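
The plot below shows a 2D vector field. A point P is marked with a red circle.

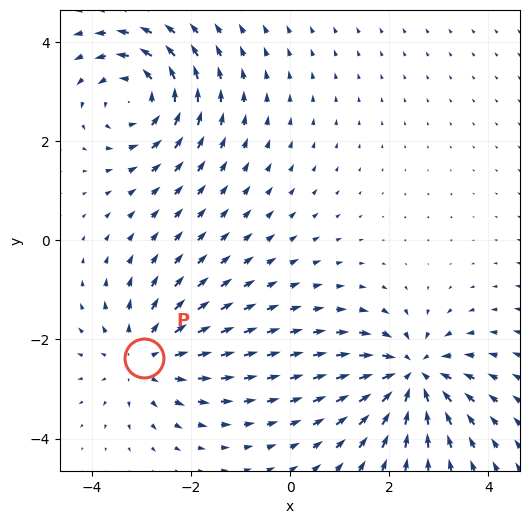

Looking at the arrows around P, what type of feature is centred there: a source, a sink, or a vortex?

At P (-2.9, -2.4) the arrows spread outward. Divergence about +3, curl ≈0 — positive divergence with near-zero curl is a source.

source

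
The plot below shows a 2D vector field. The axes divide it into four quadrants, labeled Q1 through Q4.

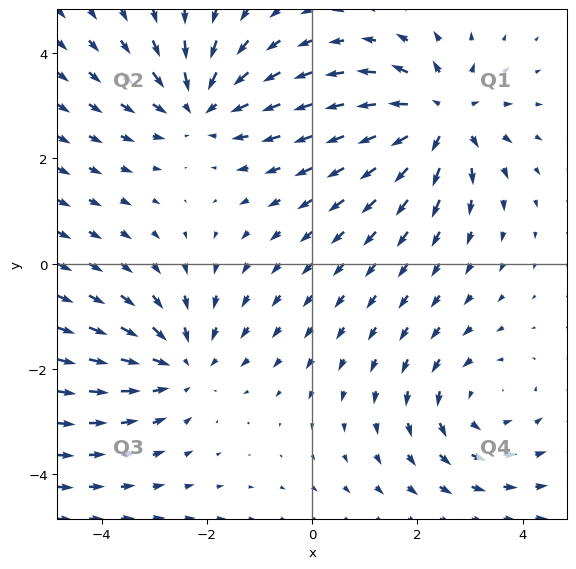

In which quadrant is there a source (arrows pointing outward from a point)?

The source sits at approximately (2.5, 2.8), which lies in quadrant Q1. The divergence there is about +6, positive as expected for a source.

Q1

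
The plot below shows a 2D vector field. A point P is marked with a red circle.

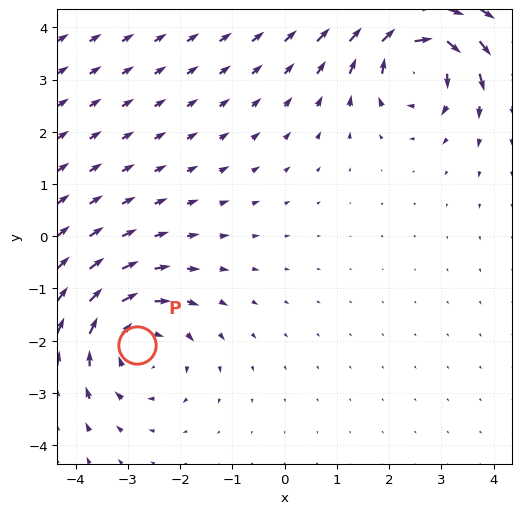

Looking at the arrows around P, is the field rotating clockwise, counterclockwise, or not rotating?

clockwise

Near P at (-2.8, -2.1) the arrows circulate clockwise. The curl (z-component) there is about -3; negative curl means clockwise rotation.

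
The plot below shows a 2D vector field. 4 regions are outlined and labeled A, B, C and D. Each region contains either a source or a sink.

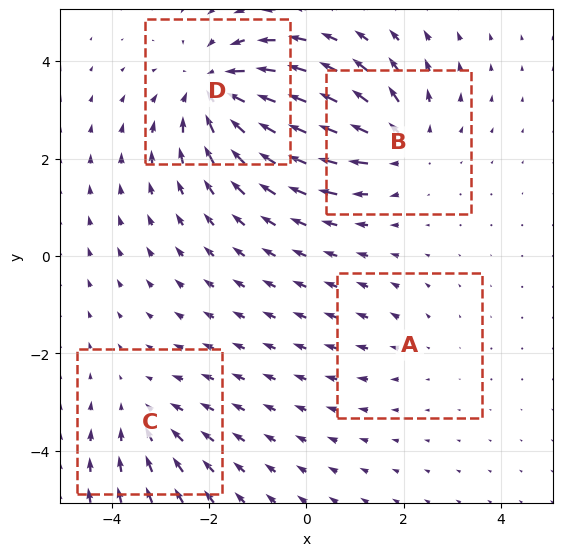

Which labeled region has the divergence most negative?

D

Divergence at each region's feature centre — A: about +2, B: about +4, C: about -3, D: about -5. Region D is most negative.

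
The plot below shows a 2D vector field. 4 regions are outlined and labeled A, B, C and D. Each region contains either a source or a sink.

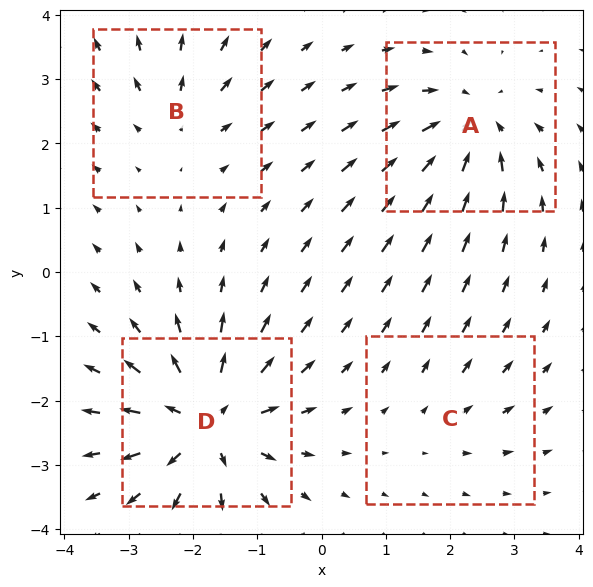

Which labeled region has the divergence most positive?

D

Divergence at each region's feature centre — A: about -6, B: about +3, C: about +2, D: about +8. Region D is most positive.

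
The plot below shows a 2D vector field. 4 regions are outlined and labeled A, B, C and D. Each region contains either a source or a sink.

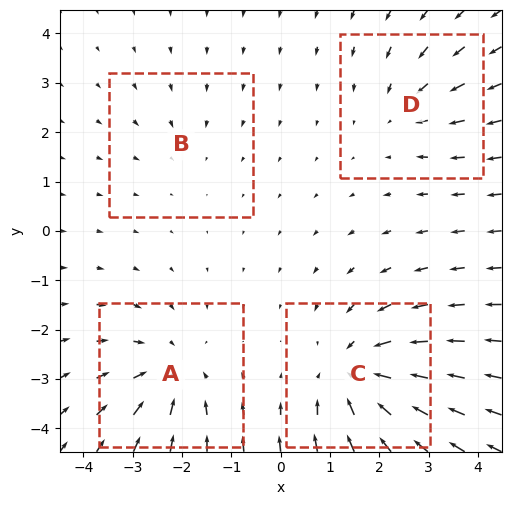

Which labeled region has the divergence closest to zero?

B

Divergence at each region's feature centre — A: about -4, B: about -2, C: about -6, D: about -3. Region B is closest to zero.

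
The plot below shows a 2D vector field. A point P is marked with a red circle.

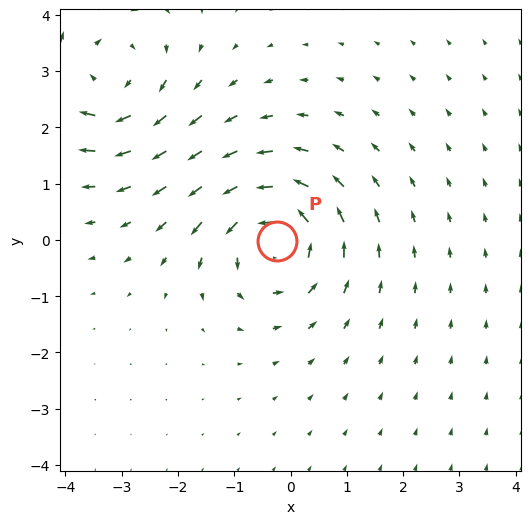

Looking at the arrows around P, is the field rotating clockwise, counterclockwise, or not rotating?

counterclockwise

Near P at (-0.3, -0.0) the arrows circulate counterclockwise. The curl (z-component) there is about +5; positive curl means counterclockwise rotation.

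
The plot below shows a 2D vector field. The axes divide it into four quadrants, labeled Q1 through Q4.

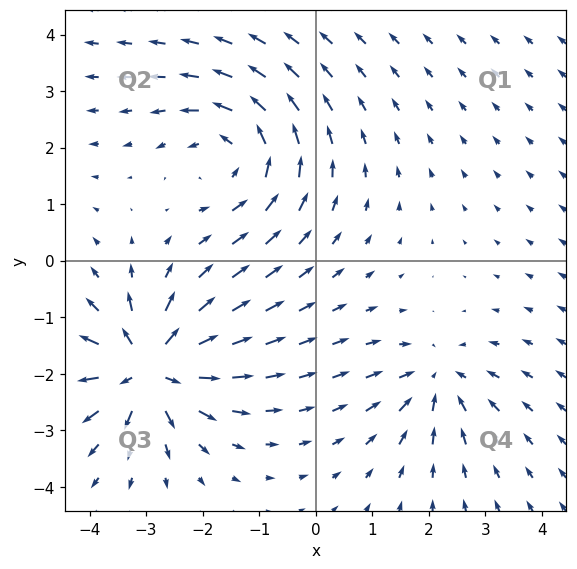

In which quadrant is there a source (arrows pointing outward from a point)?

The source sits at approximately (-3.0, -1.9), which lies in quadrant Q3. The divergence there is about +7, positive as expected for a source.

Q3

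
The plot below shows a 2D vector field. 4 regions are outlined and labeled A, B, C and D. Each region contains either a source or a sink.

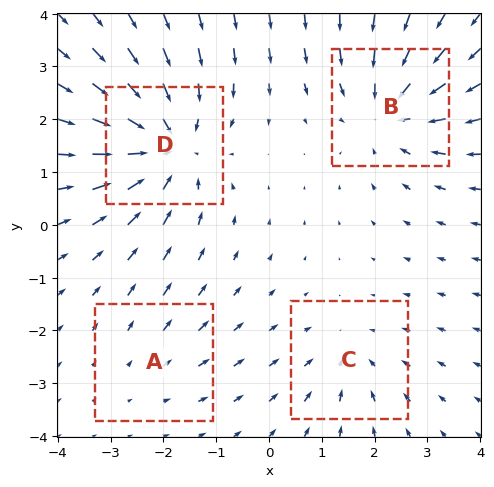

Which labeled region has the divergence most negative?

D

Divergence at each region's feature centre — A: about +2, B: about -4, C: about -3, D: about -6. Region D is most negative.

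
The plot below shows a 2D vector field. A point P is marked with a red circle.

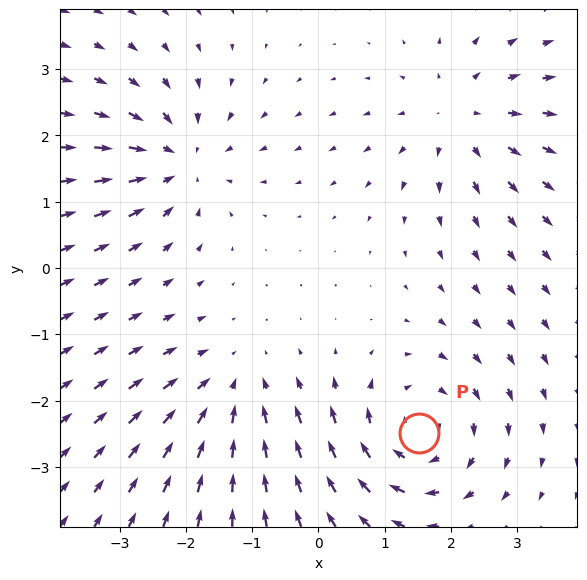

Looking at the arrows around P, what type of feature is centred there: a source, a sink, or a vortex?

At P (1.5, -2.5) the arrows circulate clockwise. Divergence ≈0, curl about -4 — near-zero divergence with nonzero curl is a vortex.

vortex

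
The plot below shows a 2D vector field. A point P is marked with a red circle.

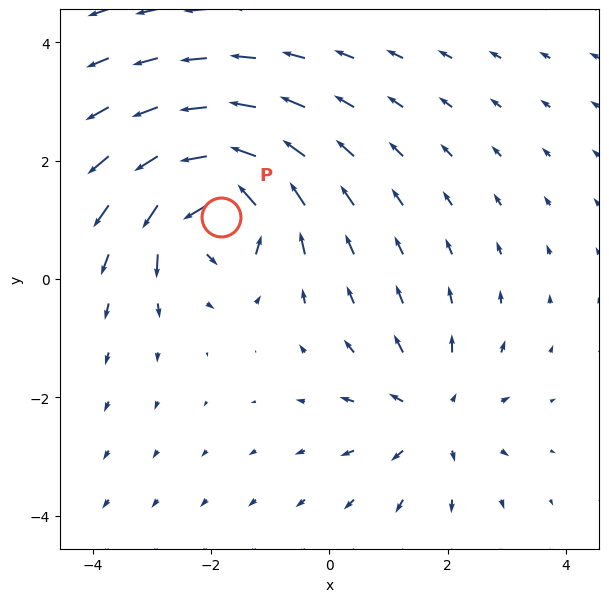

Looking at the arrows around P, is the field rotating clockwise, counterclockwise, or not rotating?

counterclockwise

Near P at (-1.8, 1.0) the arrows circulate counterclockwise. The curl (z-component) there is about +6; positive curl means counterclockwise rotation.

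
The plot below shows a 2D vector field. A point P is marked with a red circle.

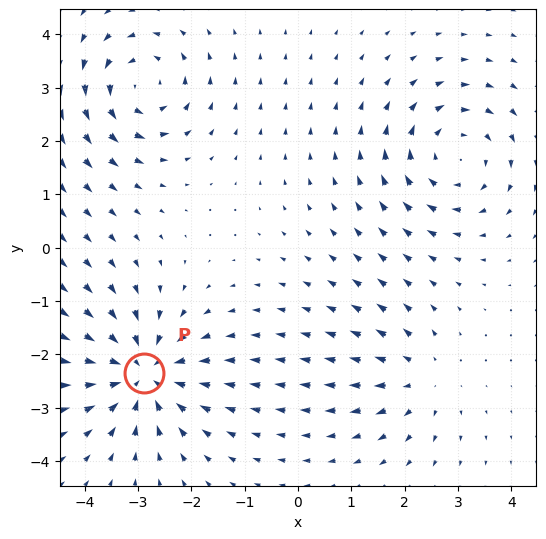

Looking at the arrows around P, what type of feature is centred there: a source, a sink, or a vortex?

sink

At P (-2.9, -2.4) the arrows converge inward. Divergence about -6, curl ≈0 — negative divergence with near-zero curl is a sink.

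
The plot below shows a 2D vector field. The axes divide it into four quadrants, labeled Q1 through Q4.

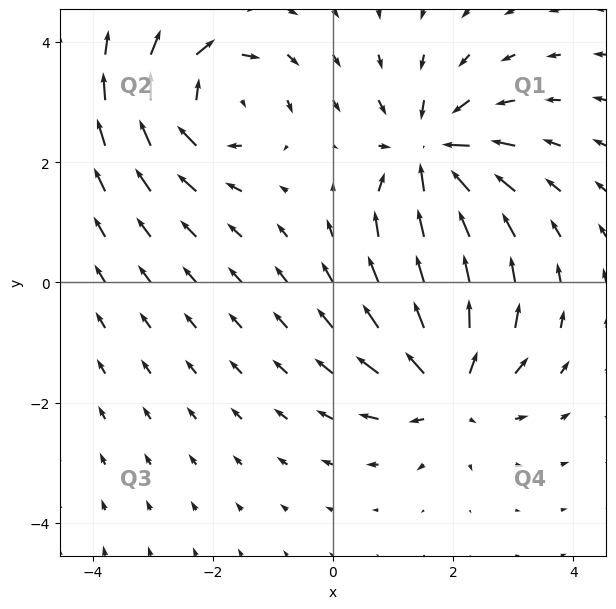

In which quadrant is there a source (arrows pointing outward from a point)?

Q4

The source sits at approximately (1.9, -1.7), which lies in quadrant Q4. The divergence there is about +5, positive as expected for a source.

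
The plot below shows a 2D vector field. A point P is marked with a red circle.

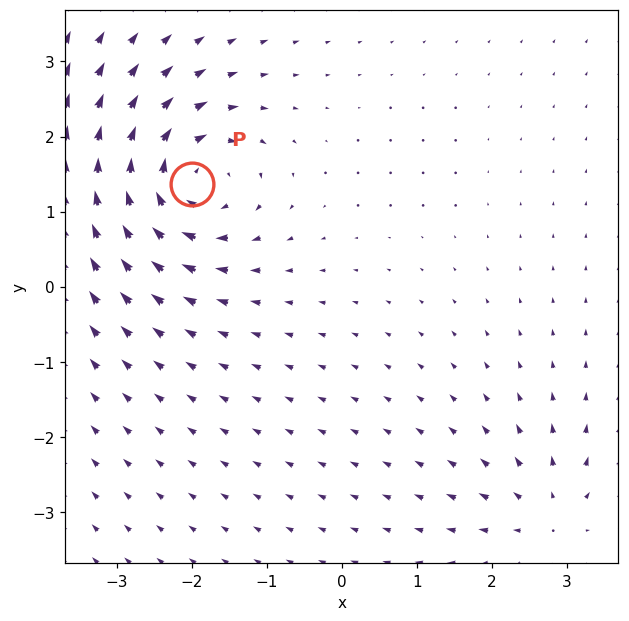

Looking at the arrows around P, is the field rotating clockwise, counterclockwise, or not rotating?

Near P at (-2.0, 1.4) the arrows circulate clockwise. The curl (z-component) there is about -6; negative curl means clockwise rotation.

clockwise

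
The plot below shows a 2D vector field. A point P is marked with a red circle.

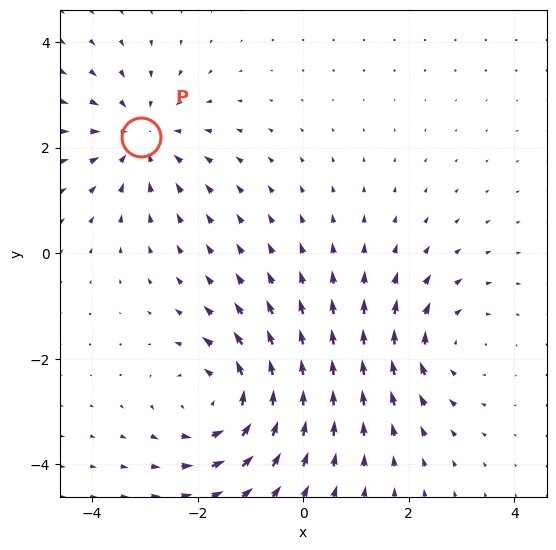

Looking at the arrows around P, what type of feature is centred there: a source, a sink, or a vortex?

At P (-3.1, 2.2) the arrows converge inward. Divergence about -4, curl ≈0 — negative divergence with near-zero curl is a sink.

sink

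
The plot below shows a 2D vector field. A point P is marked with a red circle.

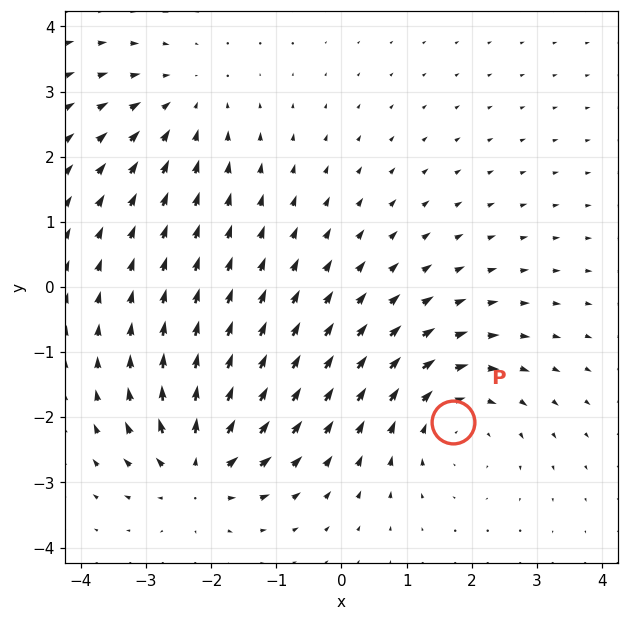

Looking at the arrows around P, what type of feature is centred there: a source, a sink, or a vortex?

vortex

At P (1.7, -2.1) the arrows circulate clockwise. Divergence ≈0, curl about -4 — near-zero divergence with nonzero curl is a vortex.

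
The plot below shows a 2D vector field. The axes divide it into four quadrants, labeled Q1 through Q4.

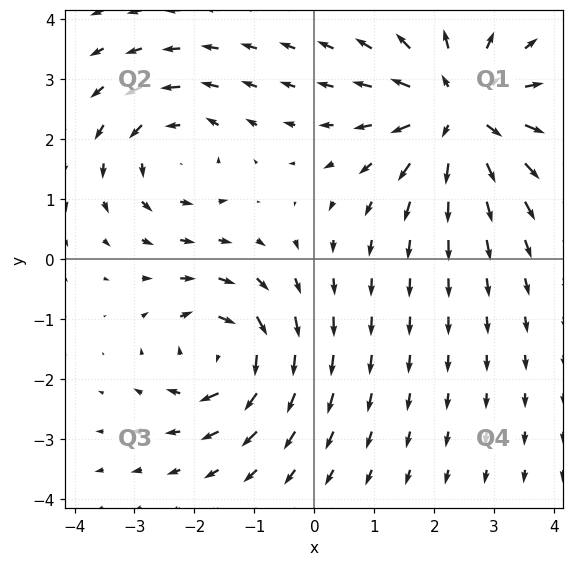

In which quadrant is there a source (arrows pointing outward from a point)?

The source sits at approximately (2.4, 2.5), which lies in quadrant Q1. The divergence there is about +5, positive as expected for a source.

Q1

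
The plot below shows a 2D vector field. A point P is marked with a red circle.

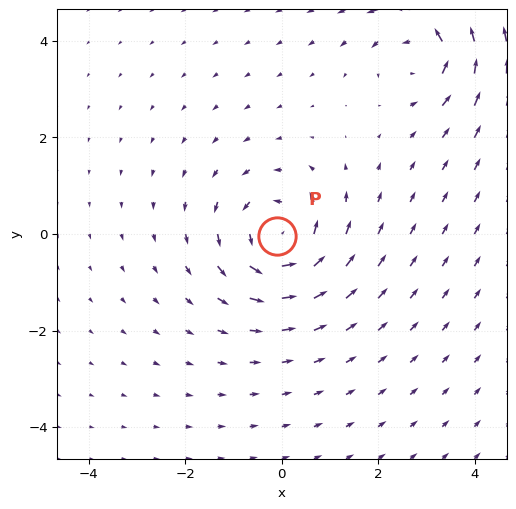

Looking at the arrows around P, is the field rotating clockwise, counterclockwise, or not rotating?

counterclockwise

Near P at (-0.1, -0.0) the arrows circulate counterclockwise. The curl (z-component) there is about +5; positive curl means counterclockwise rotation.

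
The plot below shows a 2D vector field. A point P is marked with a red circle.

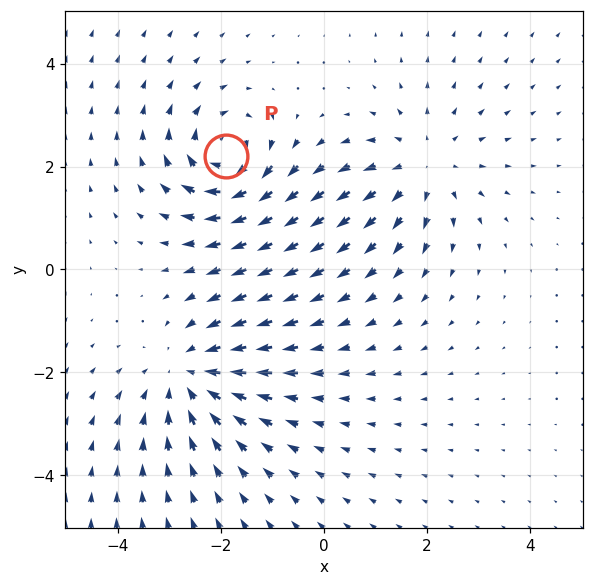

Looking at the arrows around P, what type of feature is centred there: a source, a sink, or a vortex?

vortex

At P (-1.9, 2.2) the arrows circulate clockwise. Divergence ≈0, curl about -5 — near-zero divergence with nonzero curl is a vortex.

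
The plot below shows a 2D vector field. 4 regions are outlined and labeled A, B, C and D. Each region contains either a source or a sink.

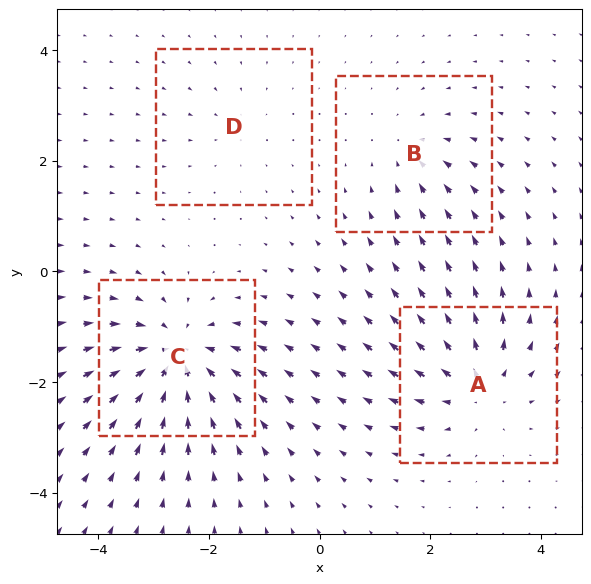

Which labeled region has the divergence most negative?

C

Divergence at each region's feature centre — A: about +6, B: about -3, C: about -7, D: about -2. Region C is most negative.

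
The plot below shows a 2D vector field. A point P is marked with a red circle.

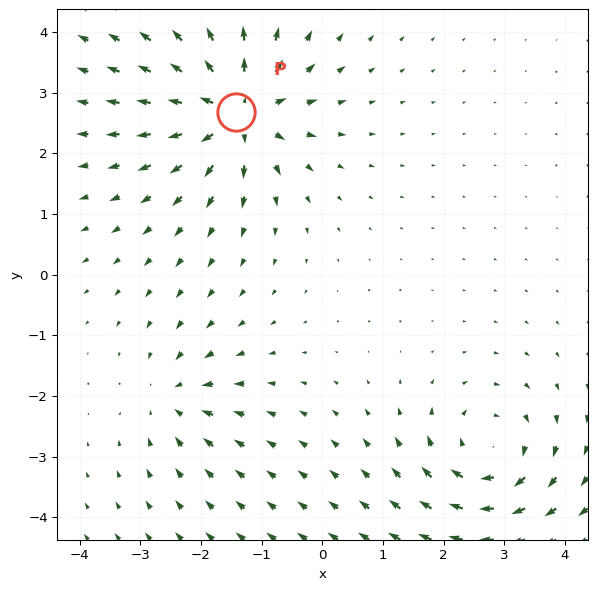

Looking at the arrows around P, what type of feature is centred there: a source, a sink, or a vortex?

At P (-1.4, 2.7) the arrows spread outward. Divergence about +7, curl ≈0 — positive divergence with near-zero curl is a source.

source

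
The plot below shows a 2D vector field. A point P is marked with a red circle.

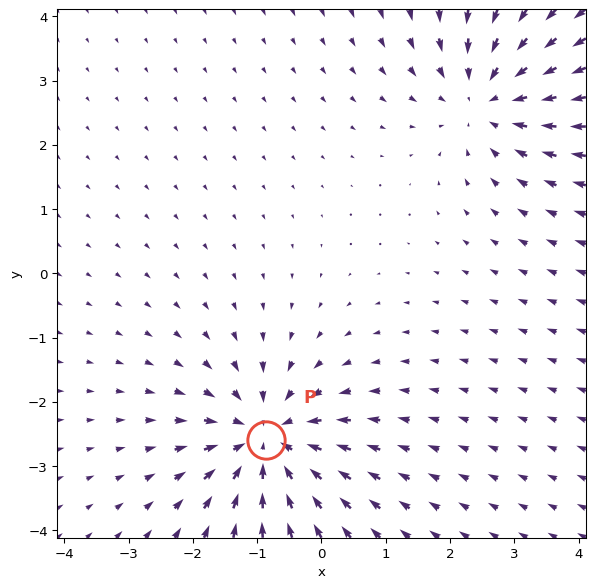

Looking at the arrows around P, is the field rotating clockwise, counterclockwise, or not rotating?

Near P at (-0.9, -2.6) the arrows show no circulation. The curl there is ≈0.

not rotating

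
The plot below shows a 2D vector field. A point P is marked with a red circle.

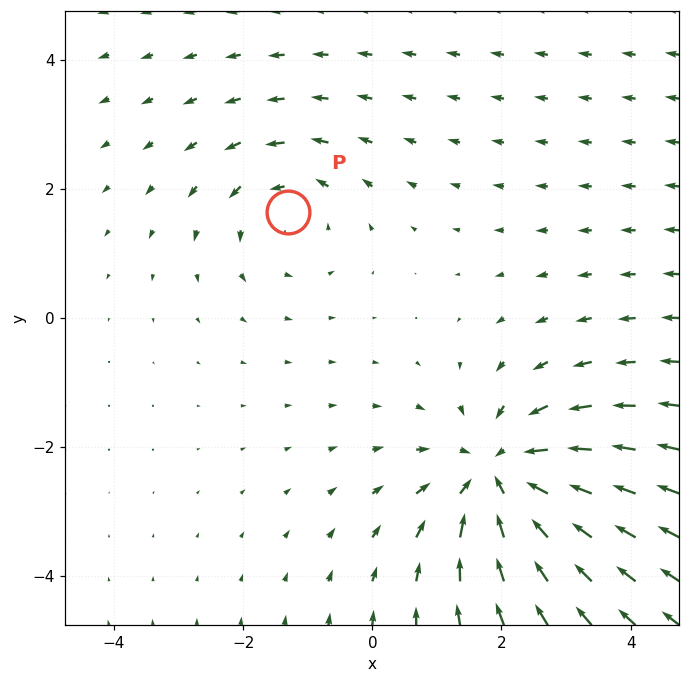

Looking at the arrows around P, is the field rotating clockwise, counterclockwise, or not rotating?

Near P at (-1.3, 1.6) the arrows circulate counterclockwise. The curl (z-component) there is about +3; positive curl means counterclockwise rotation.

counterclockwise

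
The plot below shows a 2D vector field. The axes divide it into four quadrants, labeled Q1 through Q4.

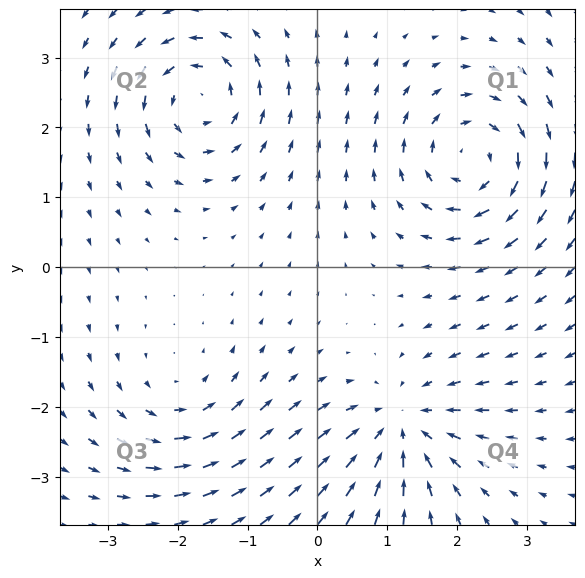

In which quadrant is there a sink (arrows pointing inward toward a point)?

The sink sits at approximately (1.2, -2.3), which lies in quadrant Q4. The divergence there is about -4, negative as expected for a sink.

Q4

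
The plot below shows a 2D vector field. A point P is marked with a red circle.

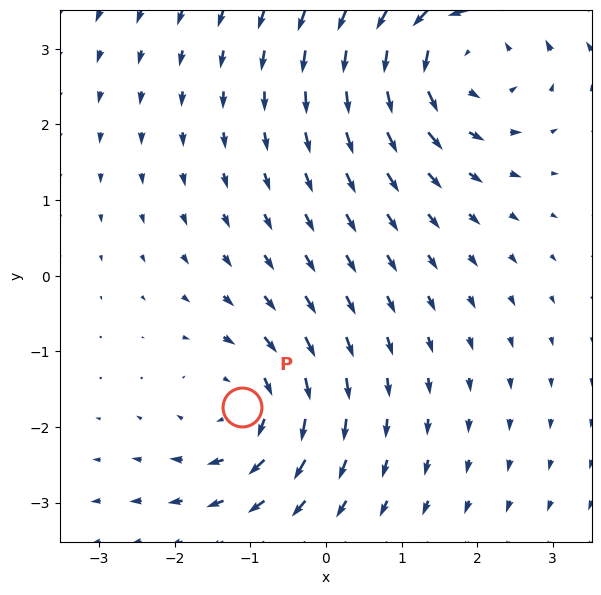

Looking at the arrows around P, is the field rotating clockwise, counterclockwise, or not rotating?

clockwise

Near P at (-1.1, -1.7) the arrows circulate clockwise. The curl (z-component) there is about -3; negative curl means clockwise rotation.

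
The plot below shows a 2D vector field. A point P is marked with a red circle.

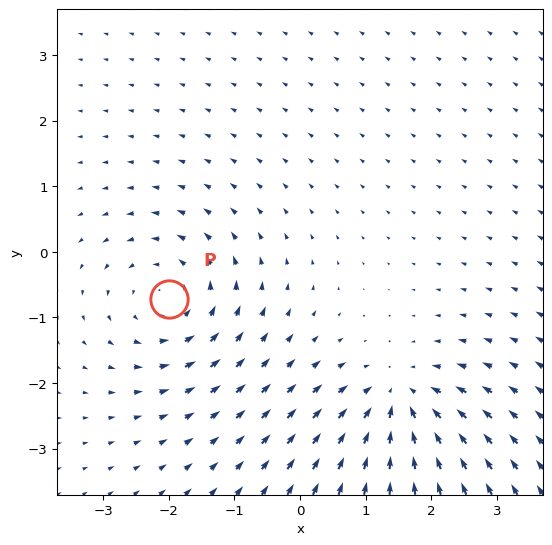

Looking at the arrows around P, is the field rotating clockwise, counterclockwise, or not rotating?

counterclockwise

Near P at (-2.0, -0.7) the arrows circulate counterclockwise. The curl (z-component) there is about +3; positive curl means counterclockwise rotation.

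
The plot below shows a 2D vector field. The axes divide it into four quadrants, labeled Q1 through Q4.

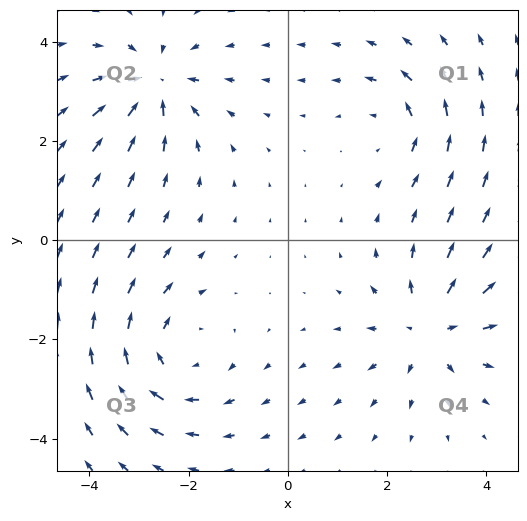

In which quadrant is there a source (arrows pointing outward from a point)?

The source sits at approximately (2.9, -1.8), which lies in quadrant Q4. The divergence there is about +4, positive as expected for a source.

Q4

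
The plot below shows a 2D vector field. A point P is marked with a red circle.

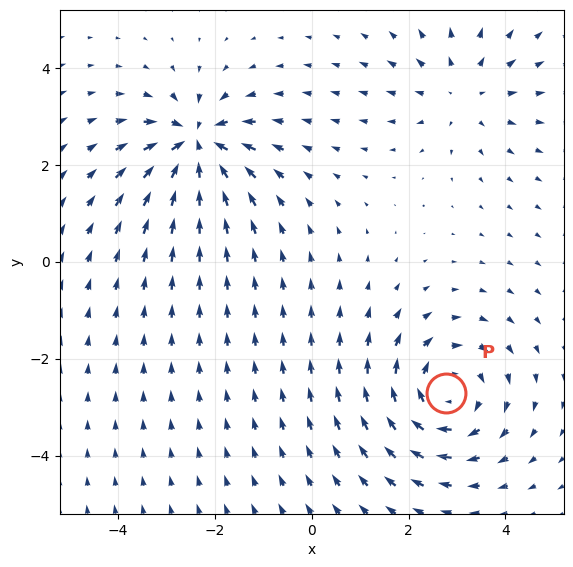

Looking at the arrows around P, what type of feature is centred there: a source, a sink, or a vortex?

At P (2.8, -2.7) the arrows circulate clockwise. Divergence ≈0, curl about -4 — near-zero divergence with nonzero curl is a vortex.

vortex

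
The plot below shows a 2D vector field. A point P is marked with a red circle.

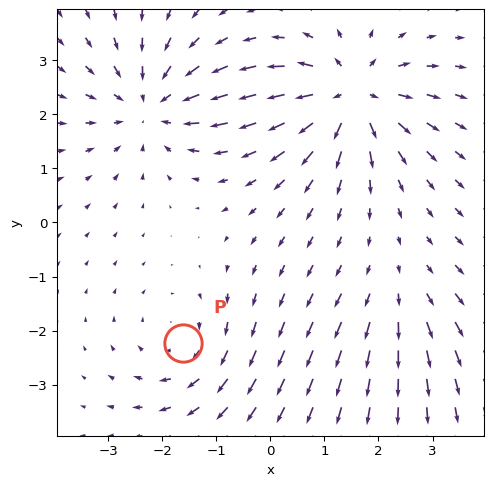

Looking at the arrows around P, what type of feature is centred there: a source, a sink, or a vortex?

vortex

At P (-1.6, -2.2) the arrows circulate clockwise. Divergence ≈0, curl about -3 — near-zero divergence with nonzero curl is a vortex.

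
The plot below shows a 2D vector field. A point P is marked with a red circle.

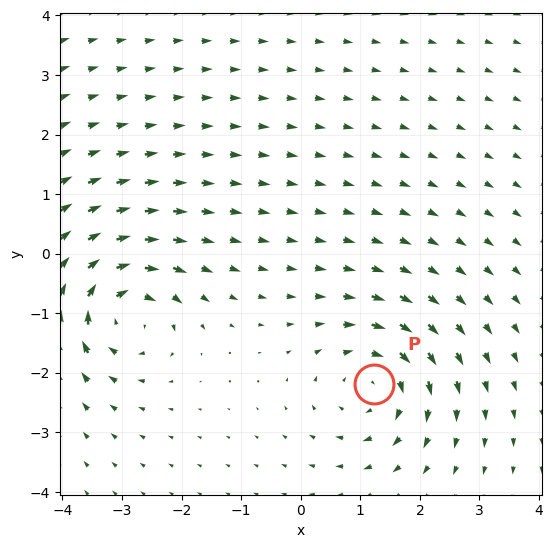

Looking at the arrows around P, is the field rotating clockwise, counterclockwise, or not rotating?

Near P at (1.2, -2.2) the arrows circulate clockwise. The curl (z-component) there is about -5; negative curl means clockwise rotation.

clockwise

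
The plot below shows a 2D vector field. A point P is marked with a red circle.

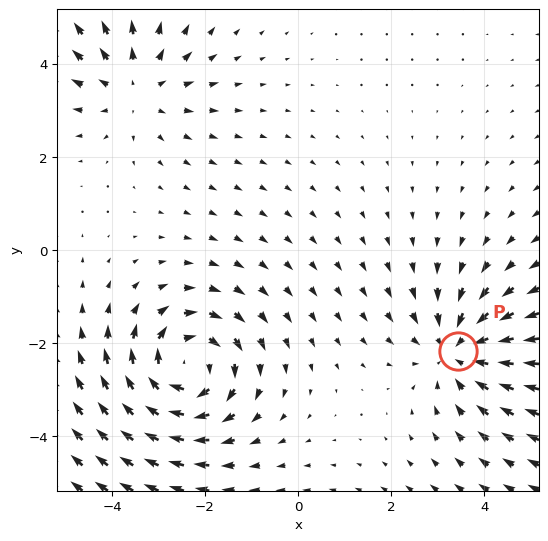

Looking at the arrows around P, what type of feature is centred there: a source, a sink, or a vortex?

sink

At P (3.4, -2.2) the arrows converge inward. Divergence about -4, curl ≈0 — negative divergence with near-zero curl is a sink.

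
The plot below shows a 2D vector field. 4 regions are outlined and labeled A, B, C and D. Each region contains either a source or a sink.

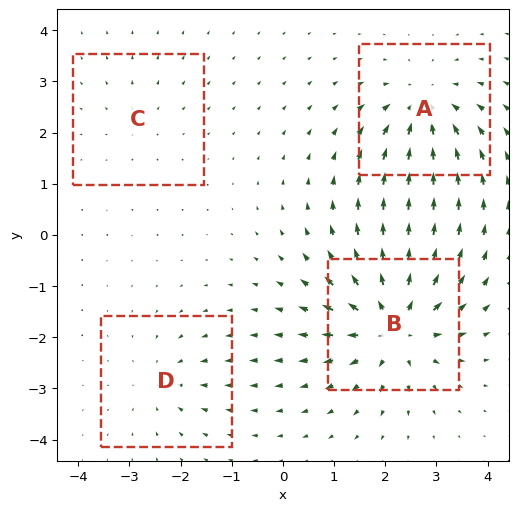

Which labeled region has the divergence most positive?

Divergence at each region's feature centre — A: about -5, B: about +7, C: about +2, D: about -3. Region B is most positive.

B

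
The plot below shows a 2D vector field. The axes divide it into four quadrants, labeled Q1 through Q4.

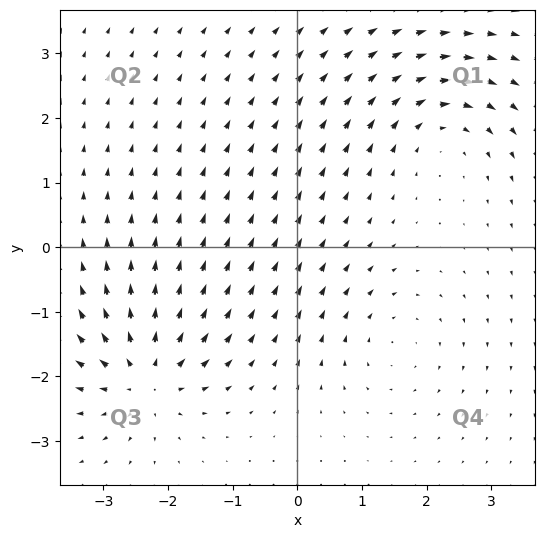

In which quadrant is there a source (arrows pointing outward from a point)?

Q3

The source sits at approximately (-2.3, -2.0), which lies in quadrant Q3. The divergence there is about +7, positive as expected for a source.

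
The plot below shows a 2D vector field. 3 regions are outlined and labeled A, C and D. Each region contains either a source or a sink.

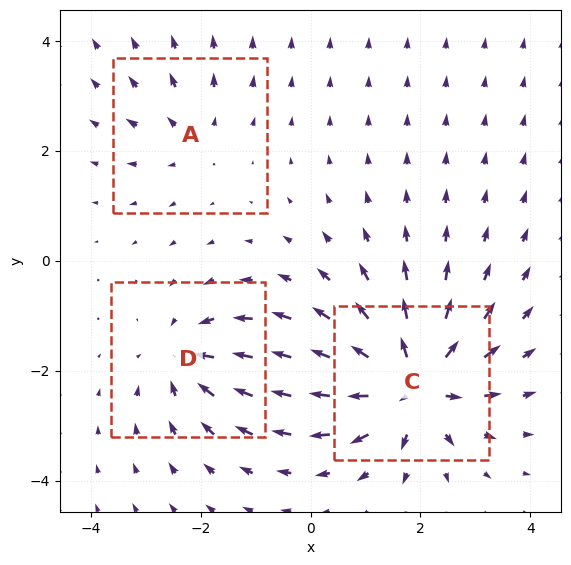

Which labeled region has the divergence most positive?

C

Divergence at each region's feature centre — A: about +2, C: about +6, D: about -4. Region C is most positive.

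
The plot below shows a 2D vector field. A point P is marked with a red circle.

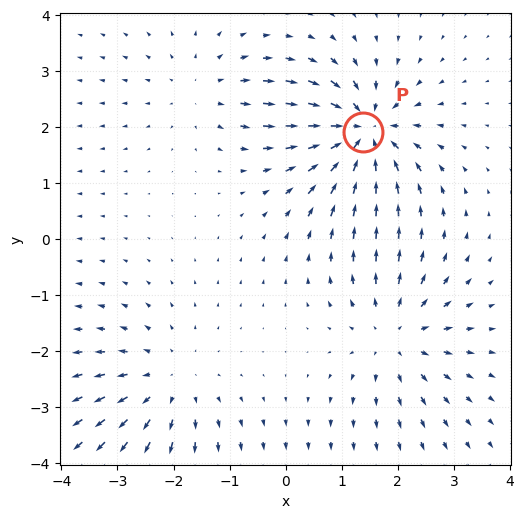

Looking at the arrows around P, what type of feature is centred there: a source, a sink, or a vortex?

At P (1.4, 1.9) the arrows converge inward. Divergence about -6, curl ≈0 — negative divergence with near-zero curl is a sink.

sink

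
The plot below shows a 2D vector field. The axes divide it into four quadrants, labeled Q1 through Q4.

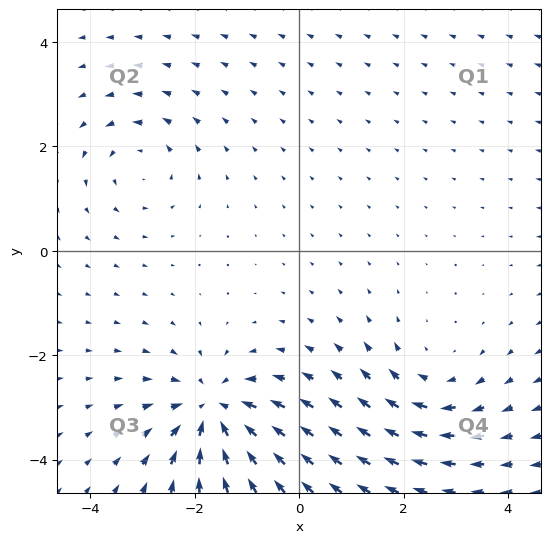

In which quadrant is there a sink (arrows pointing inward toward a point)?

Q3

The sink sits at approximately (-1.6, -3.1), which lies in quadrant Q3. The divergence there is about -6, negative as expected for a sink.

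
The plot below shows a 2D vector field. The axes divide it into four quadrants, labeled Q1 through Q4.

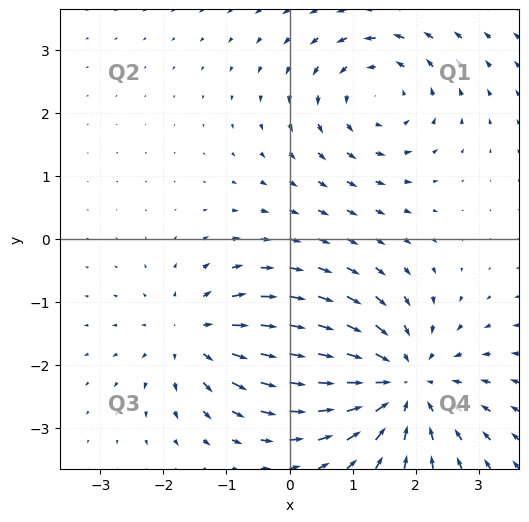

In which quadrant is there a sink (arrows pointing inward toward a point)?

The sink sits at approximately (1.8, -2.3), which lies in quadrant Q4. The divergence there is about -4, negative as expected for a sink.

Q4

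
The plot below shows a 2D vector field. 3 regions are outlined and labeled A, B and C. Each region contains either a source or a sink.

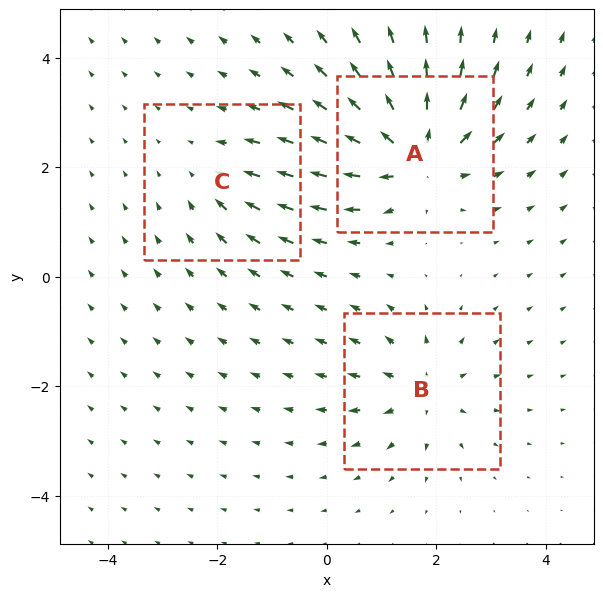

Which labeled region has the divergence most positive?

Divergence at each region's feature centre — A: about +6, B: about +4, C: about -2. Region A is most positive.

A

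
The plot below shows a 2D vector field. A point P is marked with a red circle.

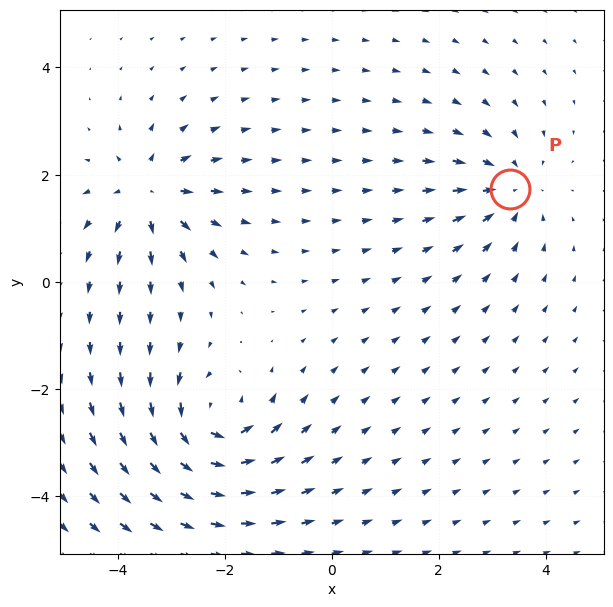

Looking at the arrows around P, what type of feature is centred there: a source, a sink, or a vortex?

sink

At P (3.3, 1.7) the arrows converge inward. Divergence about -4, curl ≈0 — negative divergence with near-zero curl is a sink.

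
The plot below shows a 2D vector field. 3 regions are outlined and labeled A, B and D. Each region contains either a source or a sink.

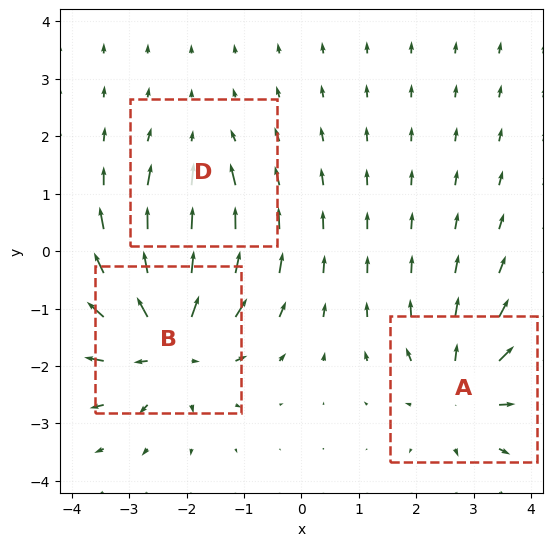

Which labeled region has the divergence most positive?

B

Divergence at each region's feature centre — A: about +3, B: about +5, D: about -2. Region B is most positive.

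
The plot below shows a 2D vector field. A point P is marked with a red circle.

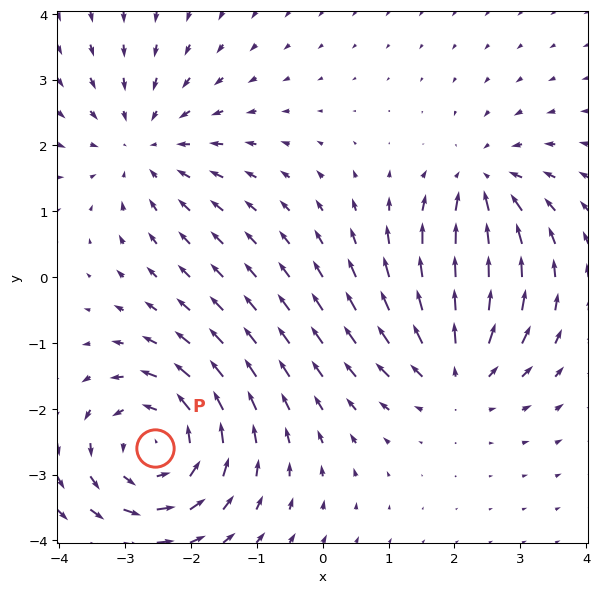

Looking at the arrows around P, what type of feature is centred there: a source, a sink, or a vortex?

vortex

At P (-2.5, -2.6) the arrows circulate counterclockwise. Divergence ≈0, curl about +4 — near-zero divergence with nonzero curl is a vortex.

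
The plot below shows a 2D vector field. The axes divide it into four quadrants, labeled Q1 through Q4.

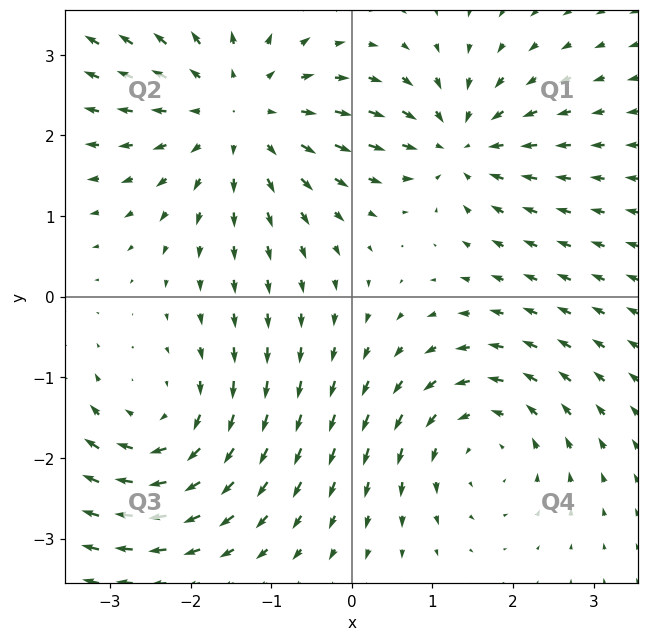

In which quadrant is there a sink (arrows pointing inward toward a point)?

The sink sits at approximately (1.3, 1.9), which lies in quadrant Q1. The divergence there is about -4, negative as expected for a sink.

Q1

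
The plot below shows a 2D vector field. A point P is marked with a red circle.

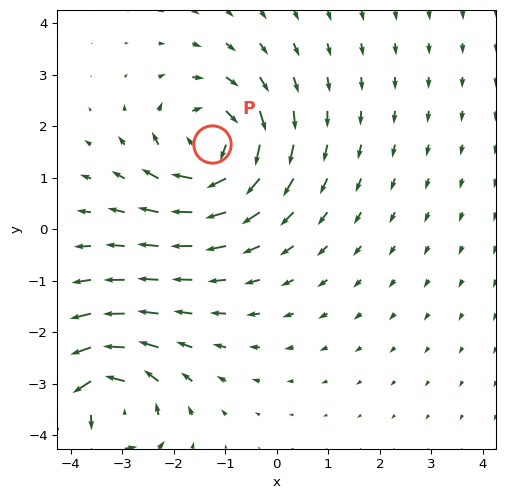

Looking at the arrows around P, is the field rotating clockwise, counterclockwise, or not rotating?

clockwise

Near P at (-1.3, 1.6) the arrows circulate clockwise. The curl (z-component) there is about -4; negative curl means clockwise rotation.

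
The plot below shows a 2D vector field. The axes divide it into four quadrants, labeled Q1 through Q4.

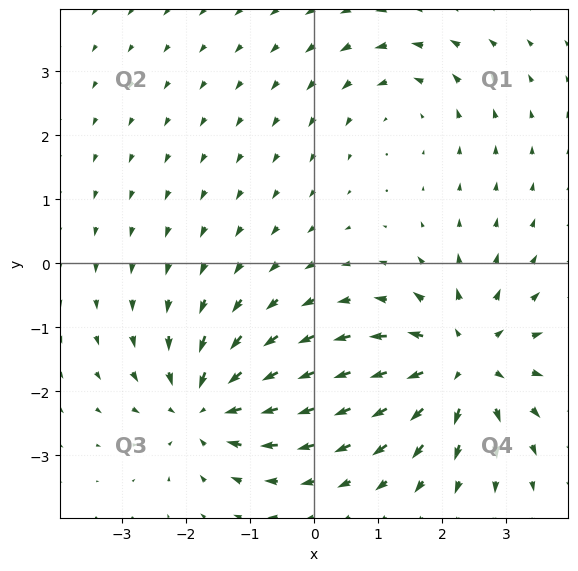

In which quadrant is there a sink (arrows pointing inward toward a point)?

The sink sits at approximately (-1.7, -2.2), which lies in quadrant Q3. The divergence there is about -5, negative as expected for a sink.

Q3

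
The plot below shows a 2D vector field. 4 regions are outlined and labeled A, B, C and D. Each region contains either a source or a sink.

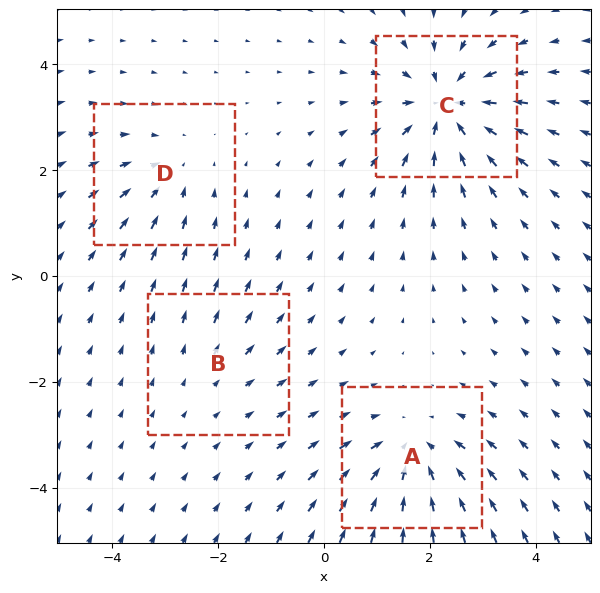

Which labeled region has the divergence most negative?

C

Divergence at each region's feature centre — A: about -5, B: about +2, C: about -7, D: about -3. Region C is most negative.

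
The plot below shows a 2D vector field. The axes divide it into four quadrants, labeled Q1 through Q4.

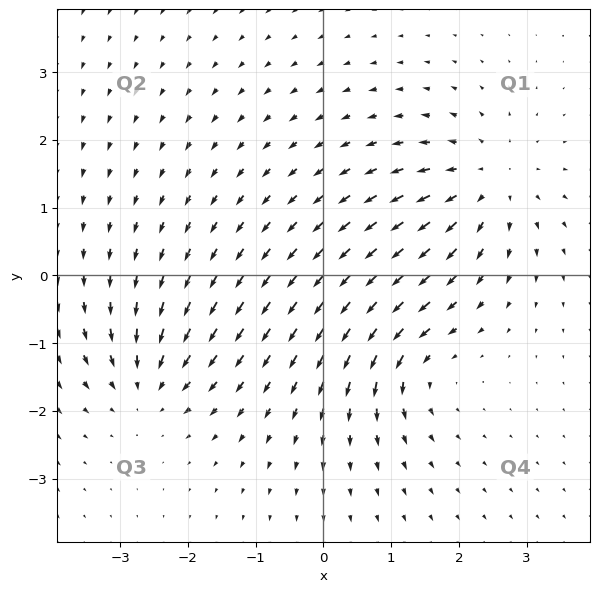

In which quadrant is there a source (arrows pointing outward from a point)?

The source sits at approximately (2.4, 1.4), which lies in quadrant Q1. The divergence there is about +5, positive as expected for a source.

Q1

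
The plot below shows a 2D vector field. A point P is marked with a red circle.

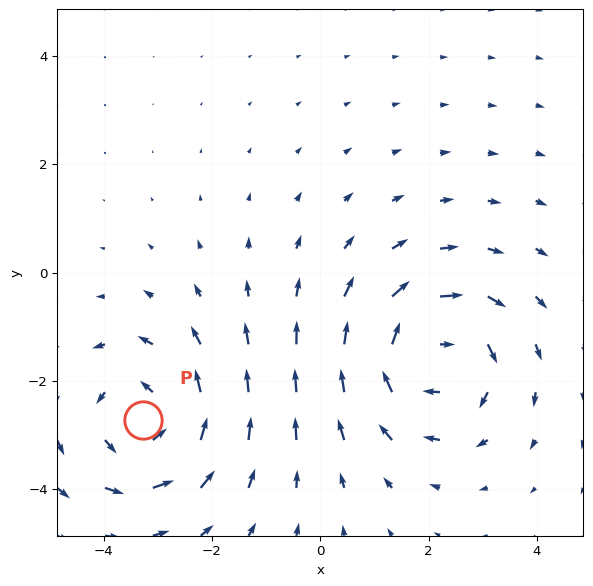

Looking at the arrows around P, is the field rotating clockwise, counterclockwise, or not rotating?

Near P at (-3.3, -2.7) the arrows circulate counterclockwise. The curl (z-component) there is about +4; positive curl means counterclockwise rotation.

counterclockwise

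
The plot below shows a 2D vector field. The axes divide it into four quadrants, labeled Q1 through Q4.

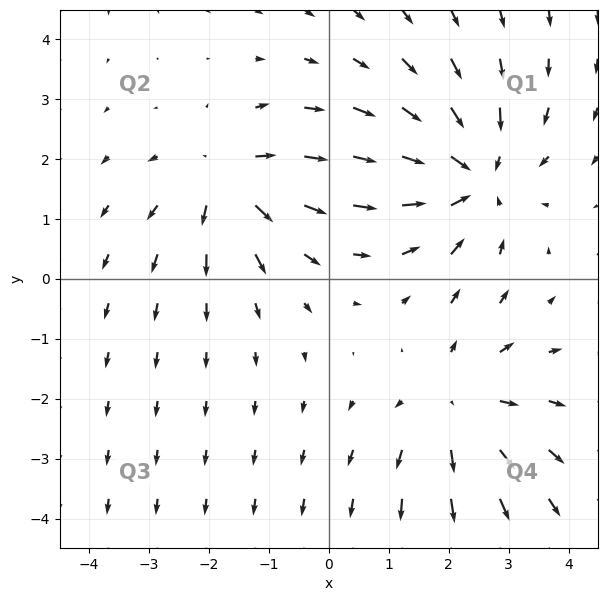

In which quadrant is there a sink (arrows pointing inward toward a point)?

The sink sits at approximately (2.4, 1.7), which lies in quadrant Q1. The divergence there is about -4, negative as expected for a sink.

Q1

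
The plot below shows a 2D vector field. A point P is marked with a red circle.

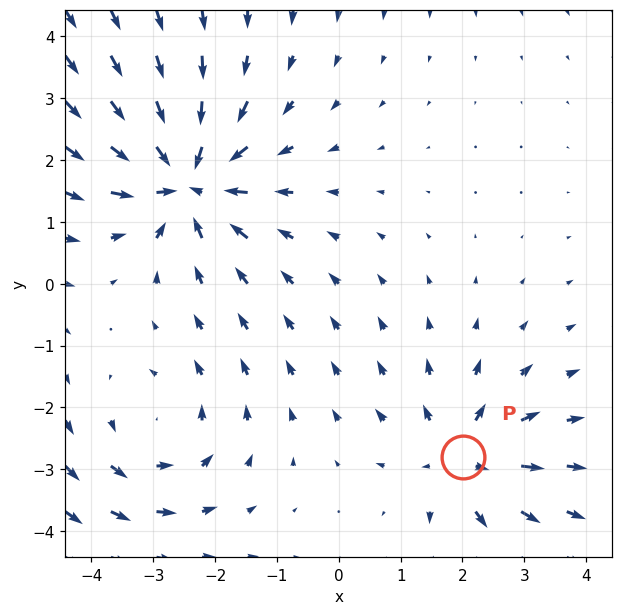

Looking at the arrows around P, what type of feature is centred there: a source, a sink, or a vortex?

At P (2.0, -2.8) the arrows spread outward. Divergence about +3, curl ≈0 — positive divergence with near-zero curl is a source.

source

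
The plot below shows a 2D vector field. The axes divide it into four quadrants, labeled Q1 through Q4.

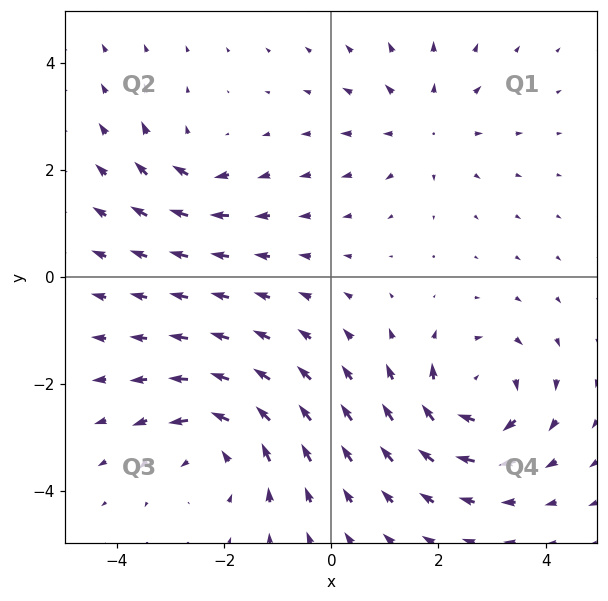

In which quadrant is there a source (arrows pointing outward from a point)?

Q1

The source sits at approximately (1.7, 2.8), which lies in quadrant Q1. The divergence there is about +3, positive as expected for a source.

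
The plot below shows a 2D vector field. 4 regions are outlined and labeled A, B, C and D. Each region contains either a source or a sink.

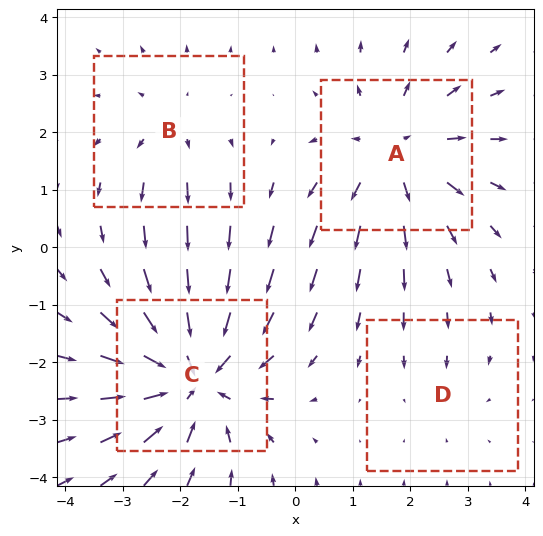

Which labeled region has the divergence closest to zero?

D

Divergence at each region's feature centre — A: about +5, B: about +3, C: about -6, D: about -2. Region D is closest to zero.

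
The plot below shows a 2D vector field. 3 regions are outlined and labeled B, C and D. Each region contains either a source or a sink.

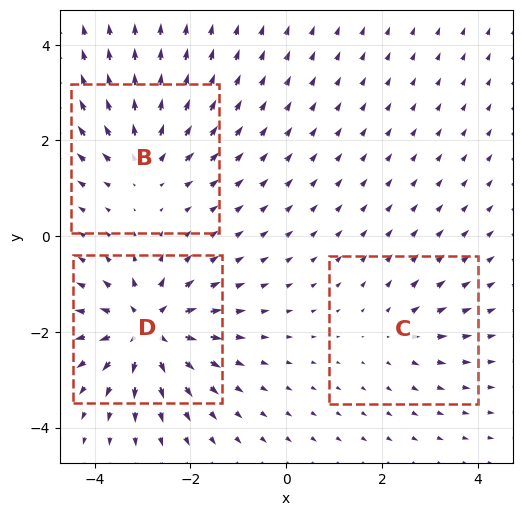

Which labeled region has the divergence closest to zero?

Divergence at each region's feature centre — B: about +4, C: about +3, D: about +6. Region C is closest to zero.

C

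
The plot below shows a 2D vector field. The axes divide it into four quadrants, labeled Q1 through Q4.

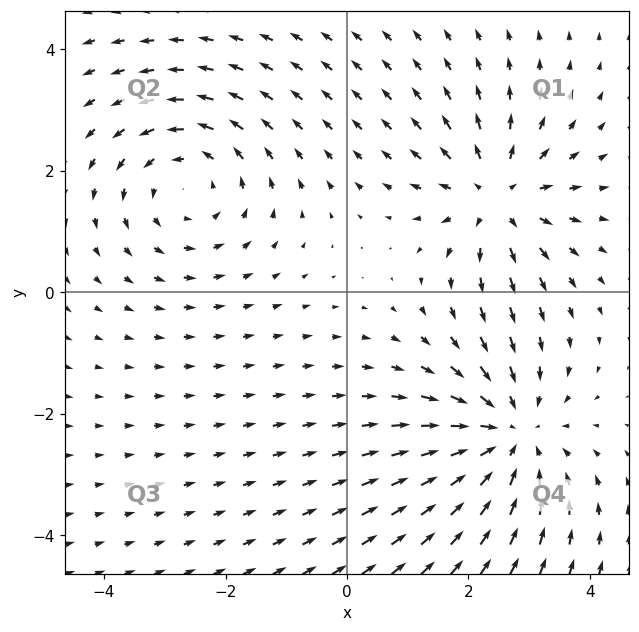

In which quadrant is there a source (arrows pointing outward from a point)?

Q1

The source sits at approximately (2.5, 1.6), which lies in quadrant Q1. The divergence there is about +4, positive as expected for a source.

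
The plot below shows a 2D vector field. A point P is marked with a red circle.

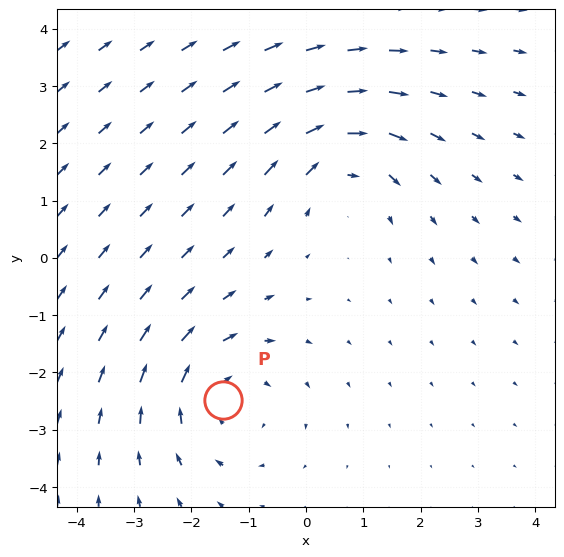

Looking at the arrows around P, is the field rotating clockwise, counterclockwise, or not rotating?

Near P at (-1.5, -2.5) the arrows circulate clockwise. The curl (z-component) there is about -3; negative curl means clockwise rotation.

clockwise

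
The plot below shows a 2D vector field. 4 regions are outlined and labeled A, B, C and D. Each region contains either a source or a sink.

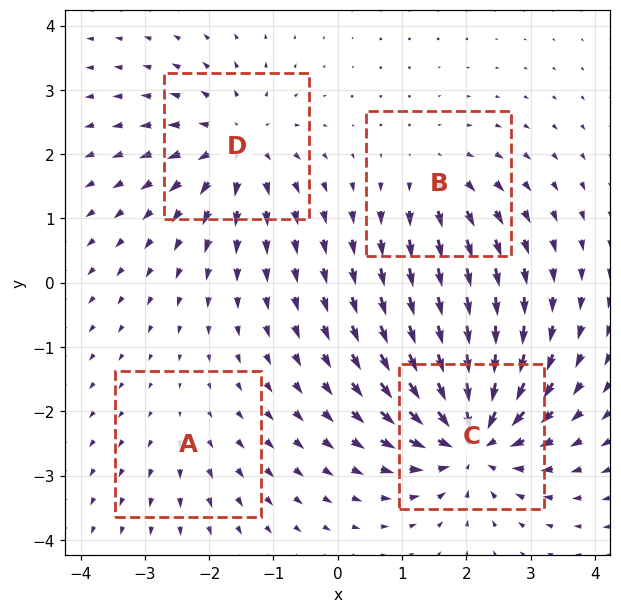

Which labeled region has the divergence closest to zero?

Divergence at each region's feature centre — A: about +2, B: about +4, C: about -9, D: about +6. Region A is closest to zero.

A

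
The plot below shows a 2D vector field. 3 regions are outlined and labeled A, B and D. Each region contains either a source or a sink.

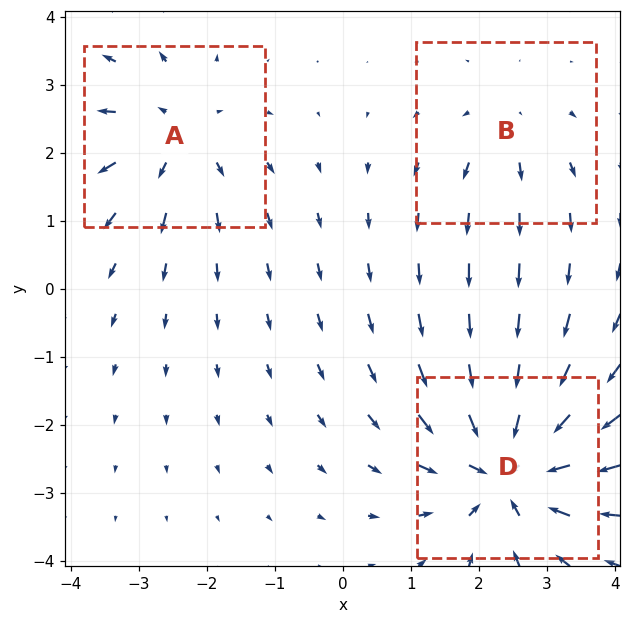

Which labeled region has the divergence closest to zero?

Divergence at each region's feature centre — A: about +3, B: about +2, D: about -5. Region B is closest to zero.

B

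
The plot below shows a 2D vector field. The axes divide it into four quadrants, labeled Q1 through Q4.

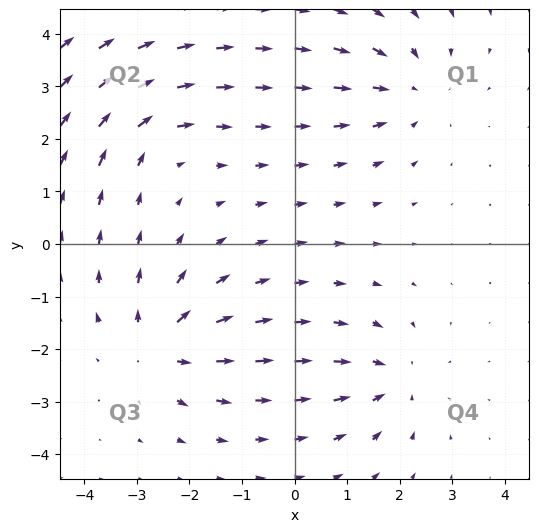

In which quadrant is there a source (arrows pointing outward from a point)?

Q3

The source sits at approximately (-2.6, -1.9), which lies in quadrant Q3. The divergence there is about +5, positive as expected for a source.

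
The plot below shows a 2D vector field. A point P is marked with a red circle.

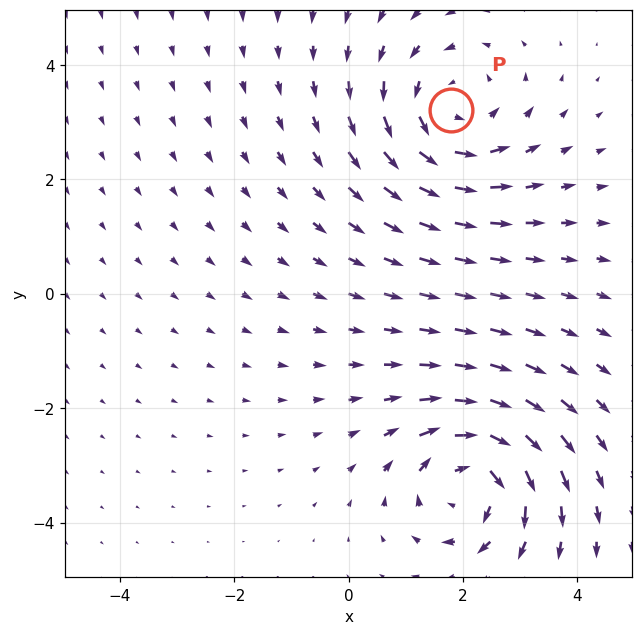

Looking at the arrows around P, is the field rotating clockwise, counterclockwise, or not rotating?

counterclockwise

Near P at (1.8, 3.2) the arrows circulate counterclockwise. The curl (z-component) there is about +3; positive curl means counterclockwise rotation.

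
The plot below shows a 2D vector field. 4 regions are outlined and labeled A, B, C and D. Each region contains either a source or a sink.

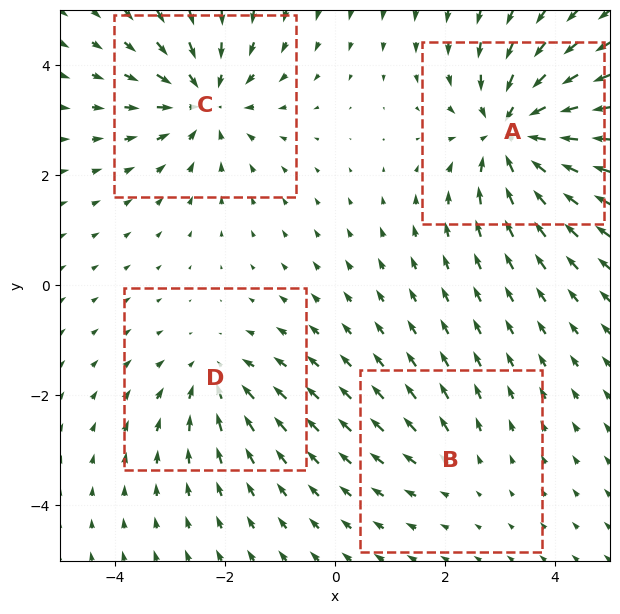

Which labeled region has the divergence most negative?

A

Divergence at each region's feature centre — A: about -7, B: about +2, C: about -5, D: about -4. Region A is most negative.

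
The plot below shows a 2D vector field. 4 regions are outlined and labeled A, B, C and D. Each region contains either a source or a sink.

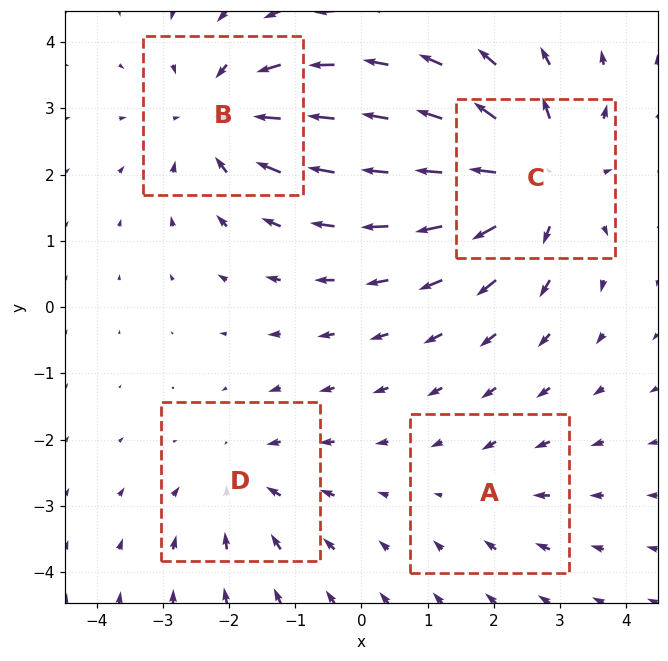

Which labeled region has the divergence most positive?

C

Divergence at each region's feature centre — A: about -2, B: about -5, C: about +6, D: about -3. Region C is most positive.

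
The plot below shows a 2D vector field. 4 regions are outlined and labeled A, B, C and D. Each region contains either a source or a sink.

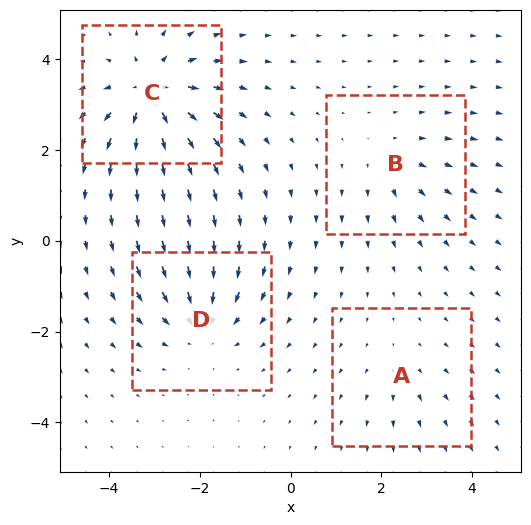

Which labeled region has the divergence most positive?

C

Divergence at each region's feature centre — A: about +2, B: about +3, C: about +8, D: about -5. Region C is most positive.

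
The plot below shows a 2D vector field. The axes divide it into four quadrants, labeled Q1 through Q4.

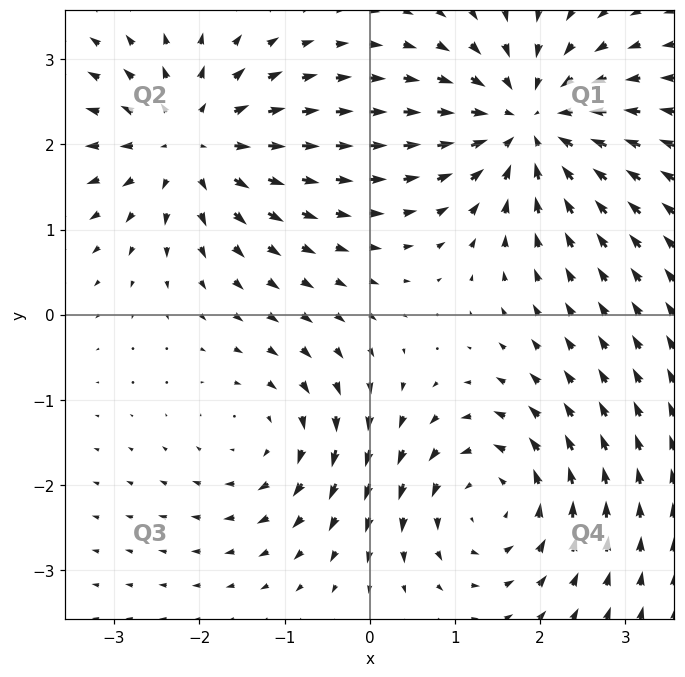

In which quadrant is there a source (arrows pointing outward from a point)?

Q2

The source sits at approximately (-2.1, 2.0), which lies in quadrant Q2. The divergence there is about +4, positive as expected for a source.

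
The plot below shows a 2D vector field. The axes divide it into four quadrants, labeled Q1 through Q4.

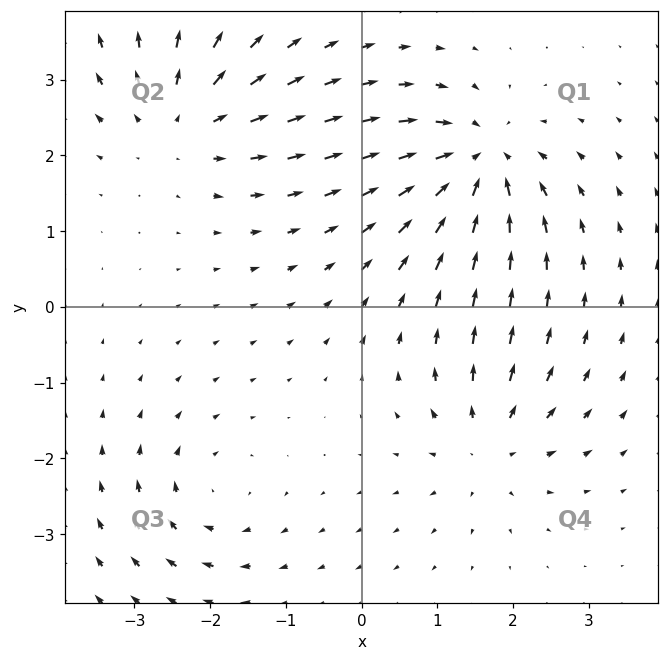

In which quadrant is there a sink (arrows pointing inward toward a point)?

The sink sits at approximately (1.5, 1.9), which lies in quadrant Q1. The divergence there is about -7, negative as expected for a sink.

Q1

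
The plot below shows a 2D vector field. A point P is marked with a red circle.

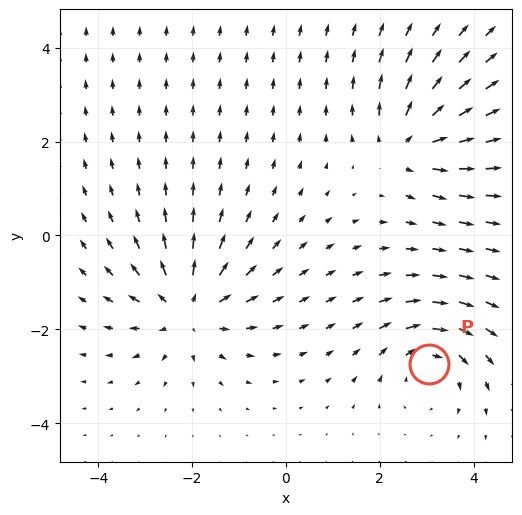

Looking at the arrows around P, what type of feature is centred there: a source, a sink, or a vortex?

vortex

At P (3.0, -2.7) the arrows circulate clockwise. Divergence ≈0, curl about -3 — near-zero divergence with nonzero curl is a vortex.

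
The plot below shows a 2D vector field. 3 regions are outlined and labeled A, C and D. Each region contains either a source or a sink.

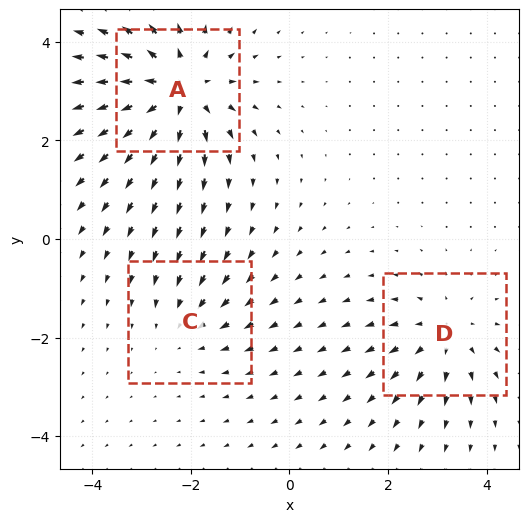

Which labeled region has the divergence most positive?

Divergence at each region's feature centre — A: about +5, C: about -2, D: about +3. Region A is most positive.

A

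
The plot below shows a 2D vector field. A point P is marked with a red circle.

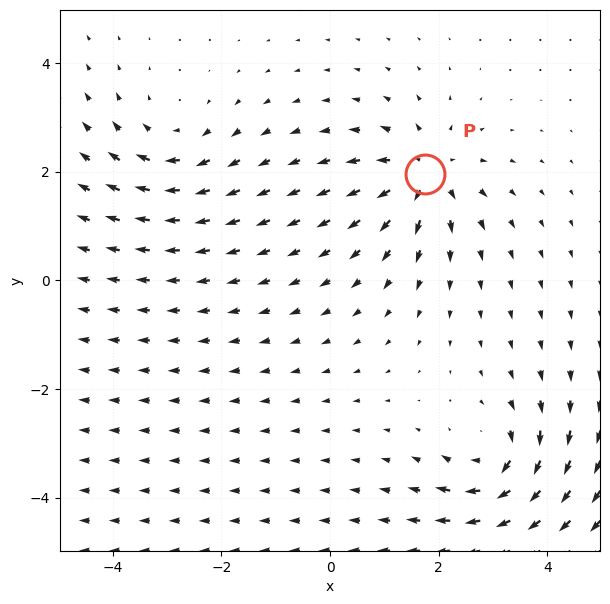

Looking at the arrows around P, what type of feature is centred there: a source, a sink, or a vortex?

source

At P (1.7, 2.0) the arrows spread outward. Divergence about +5, curl ≈0 — positive divergence with near-zero curl is a source.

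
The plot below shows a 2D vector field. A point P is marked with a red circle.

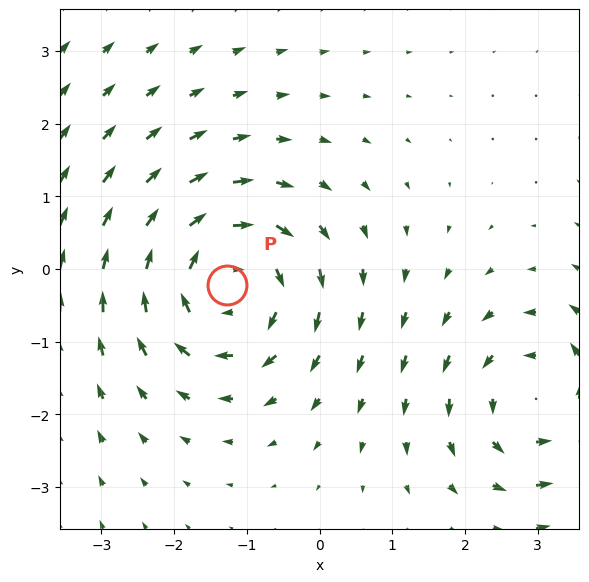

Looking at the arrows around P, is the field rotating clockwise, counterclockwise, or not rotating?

Near P at (-1.3, -0.2) the arrows circulate clockwise. The curl (z-component) there is about -5; negative curl means clockwise rotation.

clockwise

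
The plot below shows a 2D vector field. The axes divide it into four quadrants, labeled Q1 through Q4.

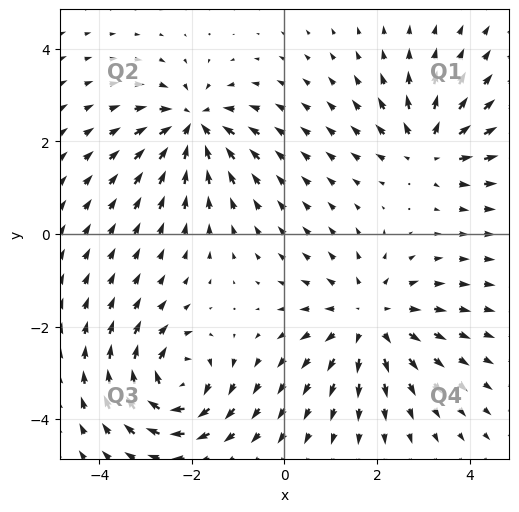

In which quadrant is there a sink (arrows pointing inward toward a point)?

The sink sits at approximately (-2.0, 2.3), which lies in quadrant Q2. The divergence there is about -6, negative as expected for a sink.

Q2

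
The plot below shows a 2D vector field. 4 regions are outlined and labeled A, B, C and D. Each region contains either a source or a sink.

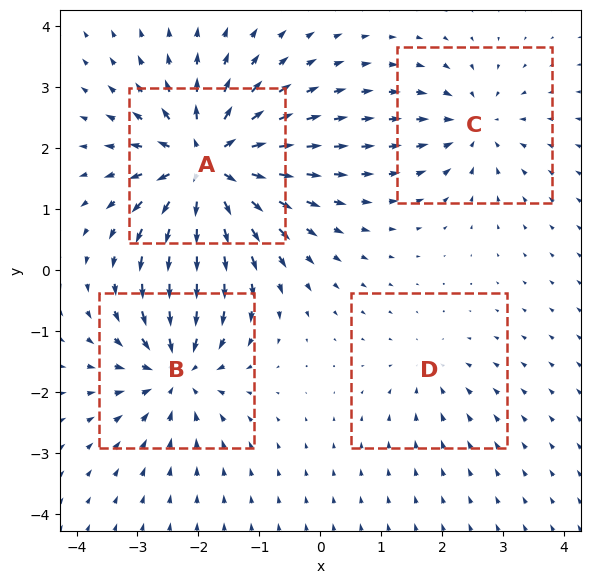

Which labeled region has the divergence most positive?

A

Divergence at each region's feature centre — A: about +9, B: about -6, C: about -4, D: about -3. Region A is most positive.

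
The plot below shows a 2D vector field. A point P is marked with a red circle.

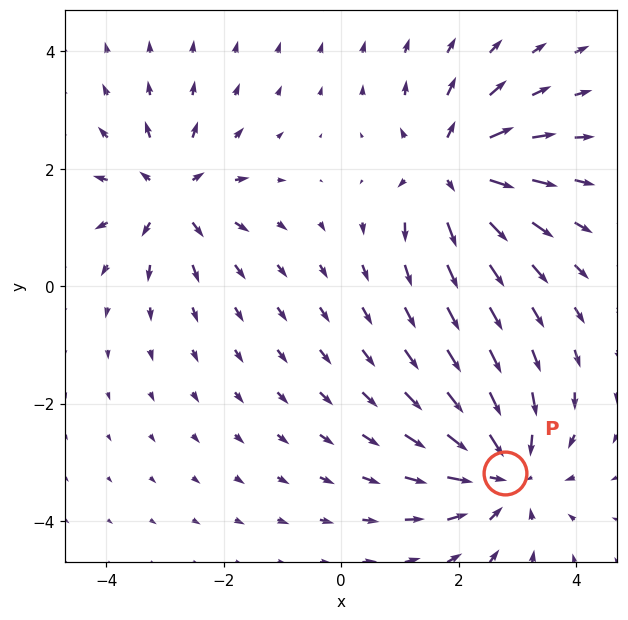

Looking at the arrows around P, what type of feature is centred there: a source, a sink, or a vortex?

At P (2.8, -3.2) the arrows converge inward. Divergence about -5, curl ≈0 — negative divergence with near-zero curl is a sink.

sink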